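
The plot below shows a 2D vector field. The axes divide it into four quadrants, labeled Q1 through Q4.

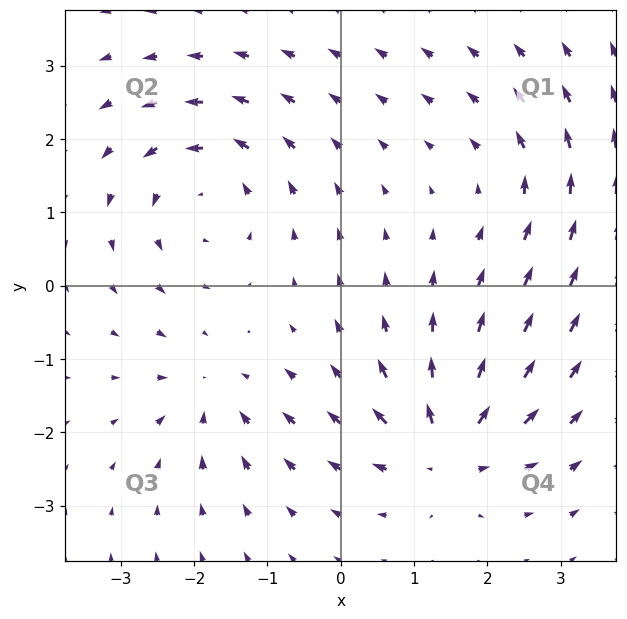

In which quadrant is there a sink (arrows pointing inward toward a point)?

Q3

The sink sits at approximately (-1.8, -1.5), which lies in quadrant Q3. The divergence there is about -4, negative as expected for a sink.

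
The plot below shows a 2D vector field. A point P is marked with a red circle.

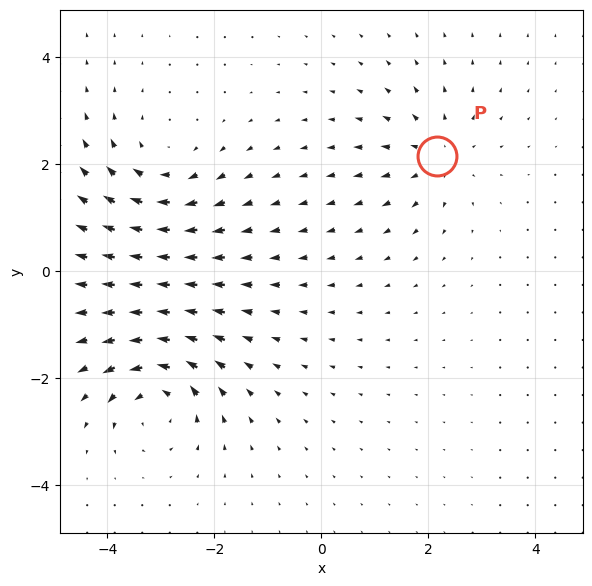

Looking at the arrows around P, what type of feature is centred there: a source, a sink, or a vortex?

source

At P (2.2, 2.2) the arrows spread outward. Divergence about +4, curl ≈0 — positive divergence with near-zero curl is a source.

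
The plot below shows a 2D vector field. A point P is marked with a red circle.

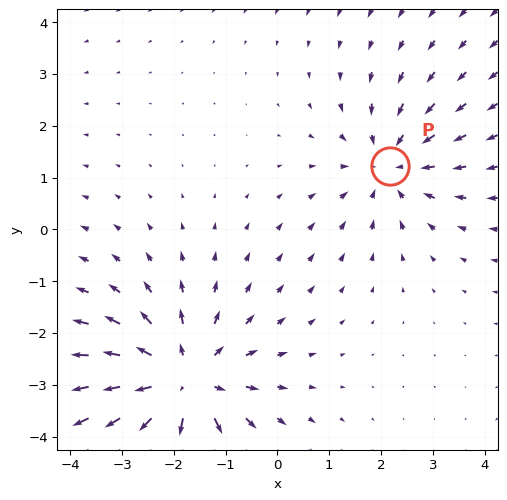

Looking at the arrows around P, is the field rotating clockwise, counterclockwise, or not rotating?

Near P at (2.2, 1.2) the arrows show no circulation. The curl there is ≈0.

not rotating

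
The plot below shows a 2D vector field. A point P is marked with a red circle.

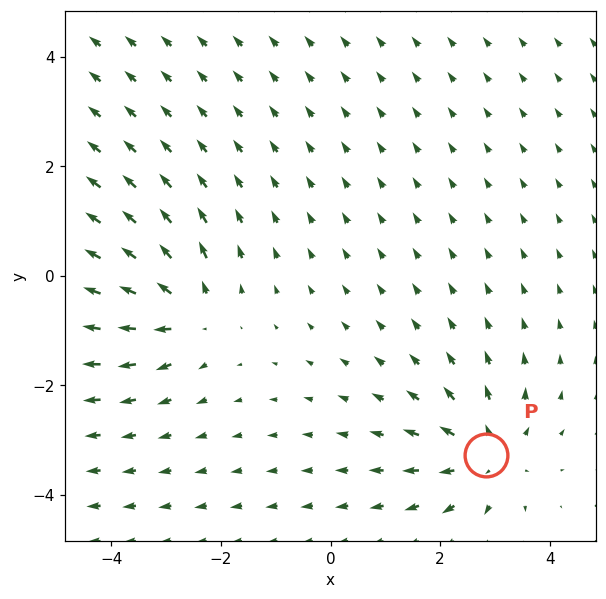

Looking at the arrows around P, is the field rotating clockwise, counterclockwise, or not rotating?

Near P at (2.8, -3.3) the arrows show no circulation. The curl there is ≈0.

not rotating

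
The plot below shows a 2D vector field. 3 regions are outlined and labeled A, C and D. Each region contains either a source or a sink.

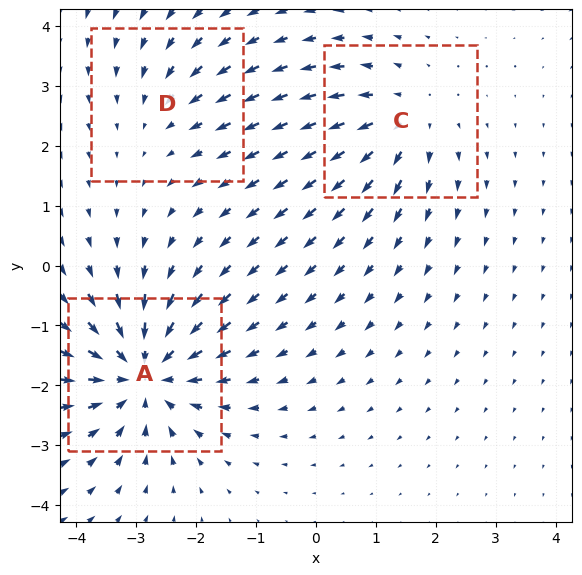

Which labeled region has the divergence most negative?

Divergence at each region's feature centre — A: about -5, C: about +3, D: about -2. Region A is most negative.

A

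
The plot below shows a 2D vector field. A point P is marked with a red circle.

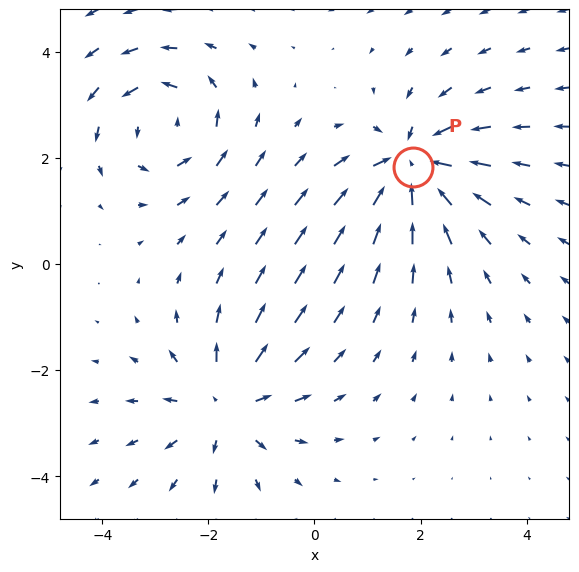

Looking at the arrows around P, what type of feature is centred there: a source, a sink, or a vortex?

At P (1.8, 1.8) the arrows converge inward. Divergence about -5, curl ≈0 — negative divergence with near-zero curl is a sink.

sink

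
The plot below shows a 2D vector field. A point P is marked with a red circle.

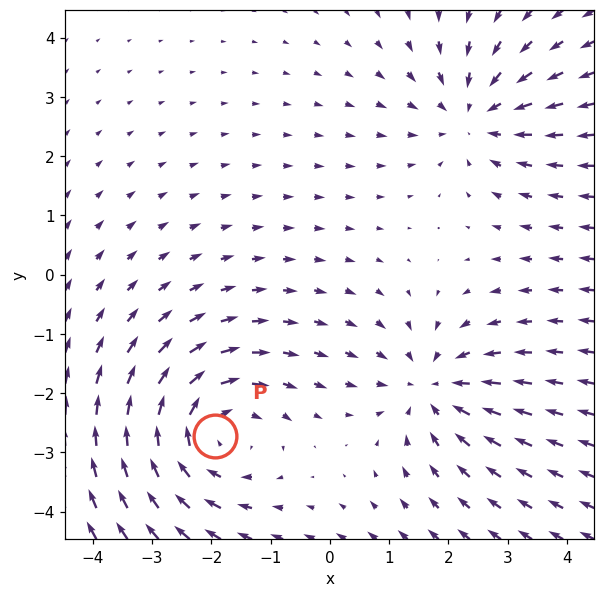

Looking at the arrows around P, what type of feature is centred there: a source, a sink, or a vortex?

vortex

At P (-1.9, -2.7) the arrows circulate clockwise. Divergence ≈0, curl about -3 — near-zero divergence with nonzero curl is a vortex.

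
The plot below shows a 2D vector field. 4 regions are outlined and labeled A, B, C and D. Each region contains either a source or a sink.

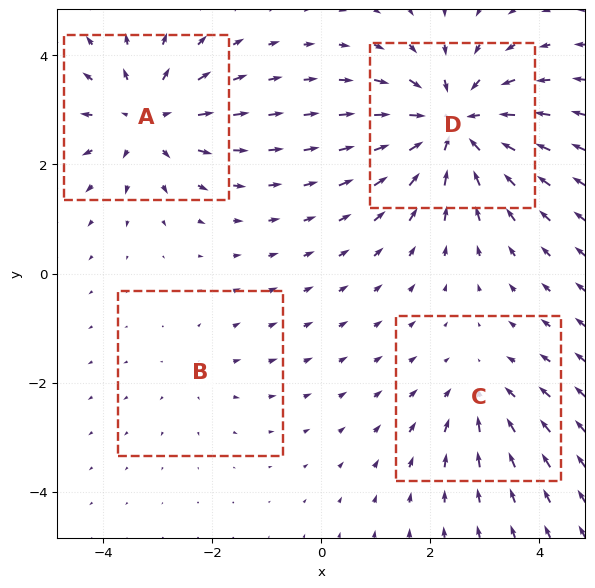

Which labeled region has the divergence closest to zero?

Divergence at each region's feature centre — A: about +5, B: about +2, C: about -3, D: about -6. Region B is closest to zero.

B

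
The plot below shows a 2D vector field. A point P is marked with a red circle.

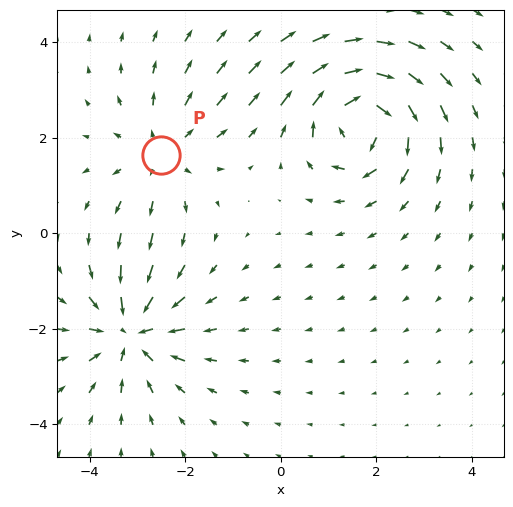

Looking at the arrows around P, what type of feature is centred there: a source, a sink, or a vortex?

source

At P (-2.5, 1.6) the arrows spread outward. Divergence about +3, curl ≈0 — positive divergence with near-zero curl is a source.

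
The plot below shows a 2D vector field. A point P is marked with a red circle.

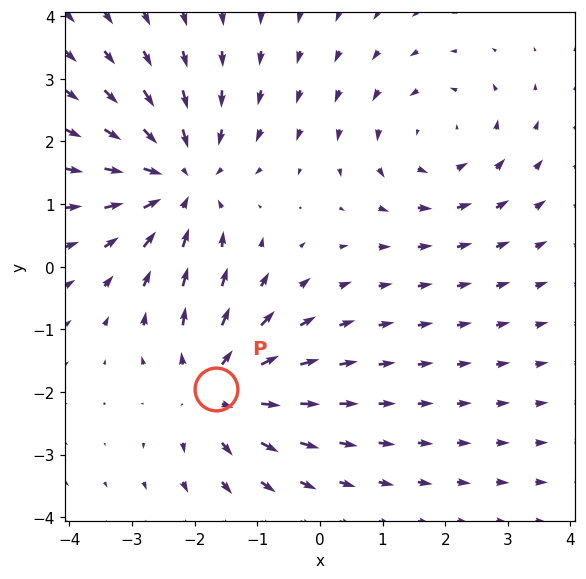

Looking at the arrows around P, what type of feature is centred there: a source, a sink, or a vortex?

At P (-1.7, -2.0) the arrows spread outward. Divergence about +4, curl ≈0 — positive divergence with near-zero curl is a source.

source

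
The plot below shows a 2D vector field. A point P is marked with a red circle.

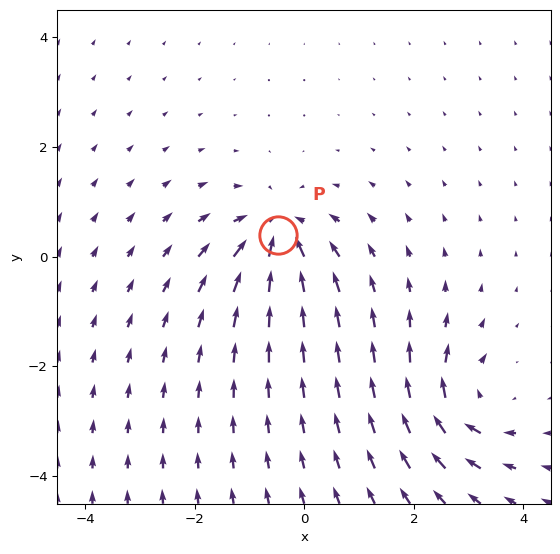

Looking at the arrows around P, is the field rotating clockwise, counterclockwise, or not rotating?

Near P at (-0.5, 0.4) the arrows show no circulation. The curl there is ≈0.

not rotating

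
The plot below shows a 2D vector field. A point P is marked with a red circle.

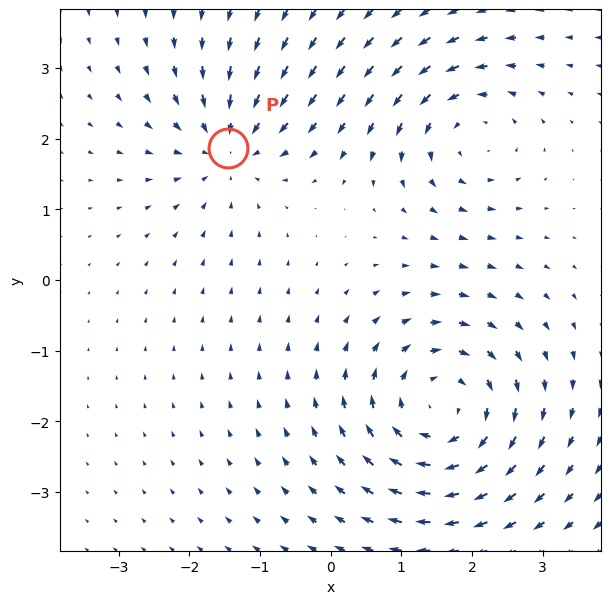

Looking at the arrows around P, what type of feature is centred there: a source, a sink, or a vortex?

sink

At P (-1.5, 1.9) the arrows converge inward. Divergence about -3, curl ≈0 — negative divergence with near-zero curl is a sink.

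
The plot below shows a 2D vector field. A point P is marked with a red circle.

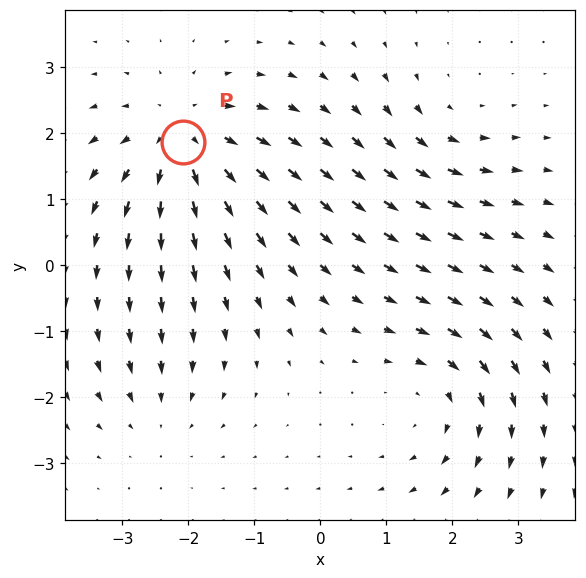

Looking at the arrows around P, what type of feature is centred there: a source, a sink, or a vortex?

At P (-2.1, 1.9) the arrows spread outward. Divergence about +5, curl ≈0 — positive divergence with near-zero curl is a source.

source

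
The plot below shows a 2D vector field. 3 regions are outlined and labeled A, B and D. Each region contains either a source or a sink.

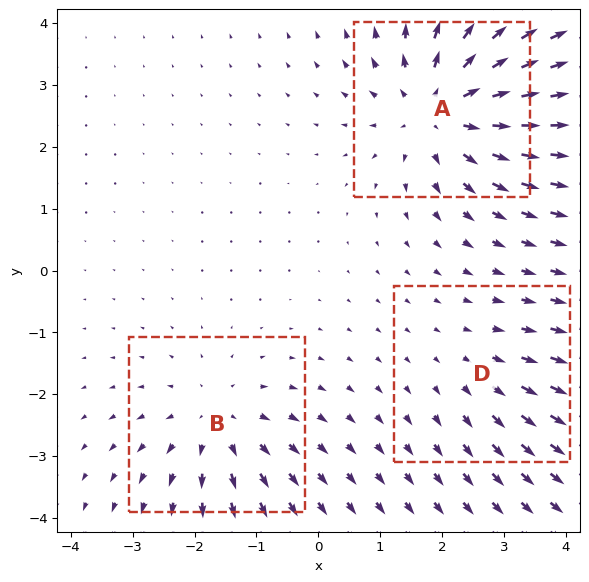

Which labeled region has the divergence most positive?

Divergence at each region's feature centre — A: about +5, B: about +3, D: about +2. Region A is most positive.

A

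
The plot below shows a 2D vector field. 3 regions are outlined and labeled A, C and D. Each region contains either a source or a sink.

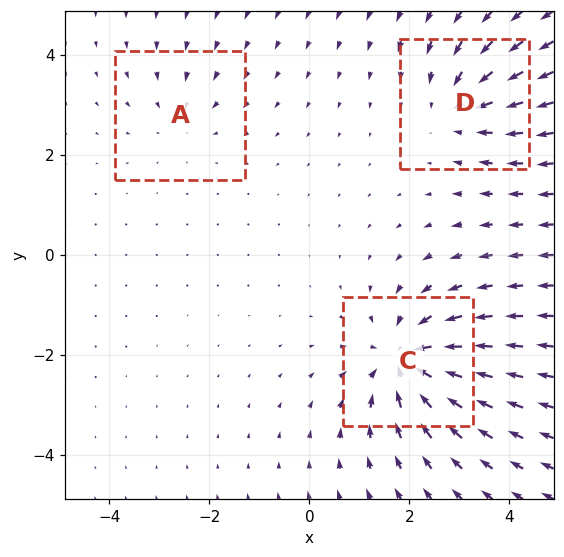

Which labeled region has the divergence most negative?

Divergence at each region's feature centre — A: about -2, C: about -5, D: about -3. Region C is most negative.

C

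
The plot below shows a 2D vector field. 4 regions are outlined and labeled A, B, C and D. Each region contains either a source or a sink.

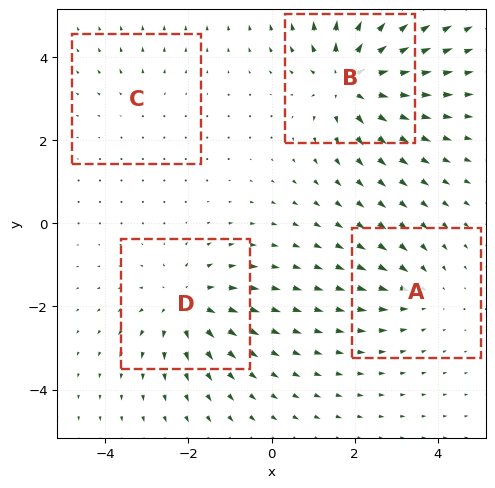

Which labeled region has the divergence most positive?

Divergence at each region's feature centre — A: about -3, B: about +6, C: about +2, D: about +5. Region B is most positive.

B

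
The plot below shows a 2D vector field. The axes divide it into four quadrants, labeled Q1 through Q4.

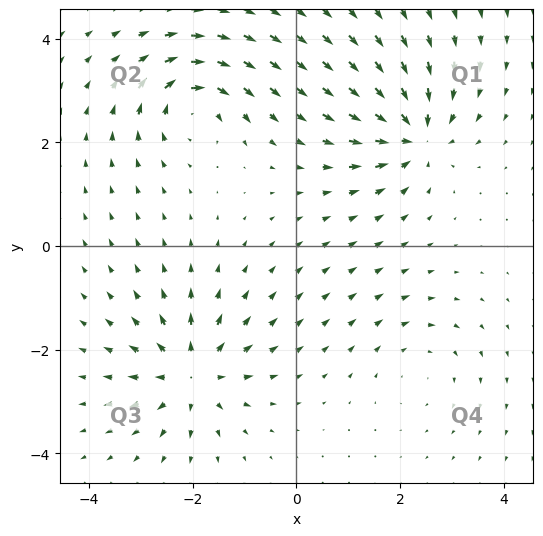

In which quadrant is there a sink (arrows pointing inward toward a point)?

The sink sits at approximately (2.3, 2.1), which lies in quadrant Q1. The divergence there is about -7, negative as expected for a sink.

Q1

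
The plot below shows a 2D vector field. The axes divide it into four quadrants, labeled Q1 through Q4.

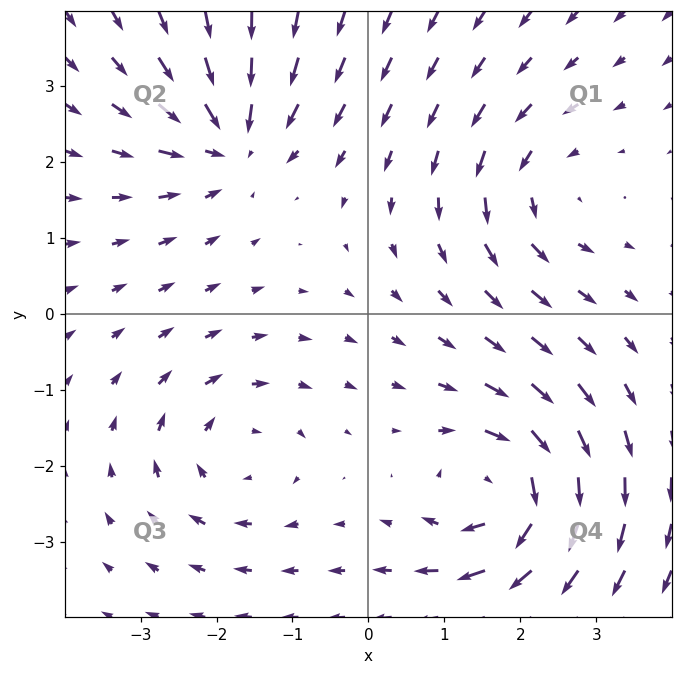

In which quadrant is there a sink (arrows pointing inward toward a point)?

Q2

The sink sits at approximately (-1.8, 2.3), which lies in quadrant Q2. The divergence there is about -5, negative as expected for a sink.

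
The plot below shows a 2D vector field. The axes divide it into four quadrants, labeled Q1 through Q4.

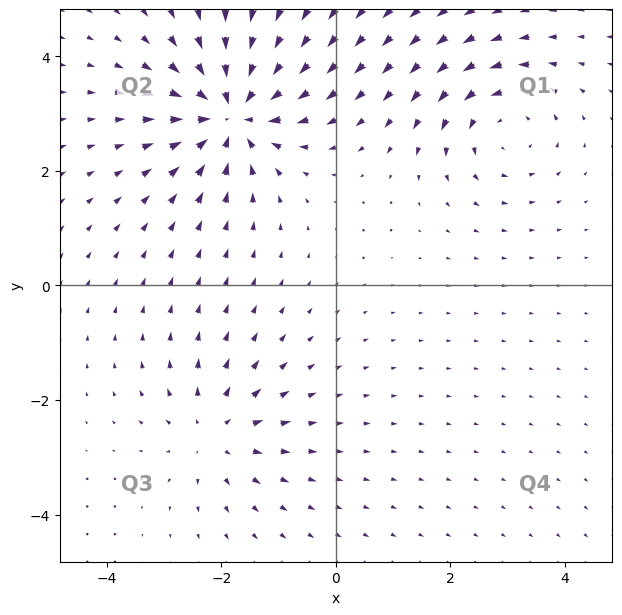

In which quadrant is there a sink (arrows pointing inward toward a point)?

The sink sits at approximately (-1.8, 3.0), which lies in quadrant Q2. The divergence there is about -6, negative as expected for a sink.

Q2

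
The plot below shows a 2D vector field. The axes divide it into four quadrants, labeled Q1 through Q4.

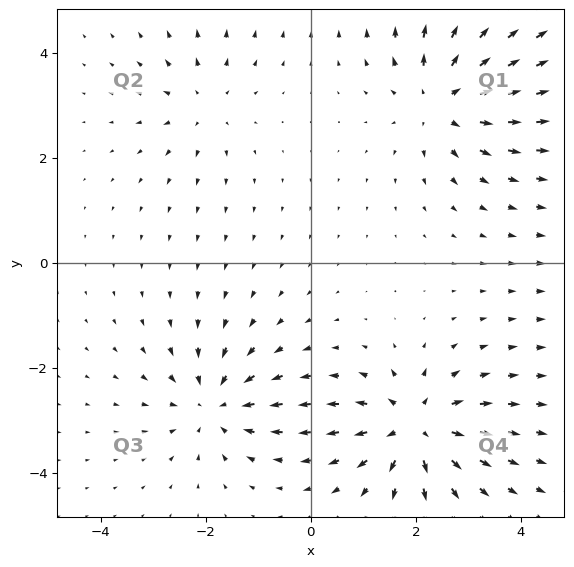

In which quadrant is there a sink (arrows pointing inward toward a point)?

Q3

The sink sits at approximately (-1.8, -2.7), which lies in quadrant Q3. The divergence there is about -5, negative as expected for a sink.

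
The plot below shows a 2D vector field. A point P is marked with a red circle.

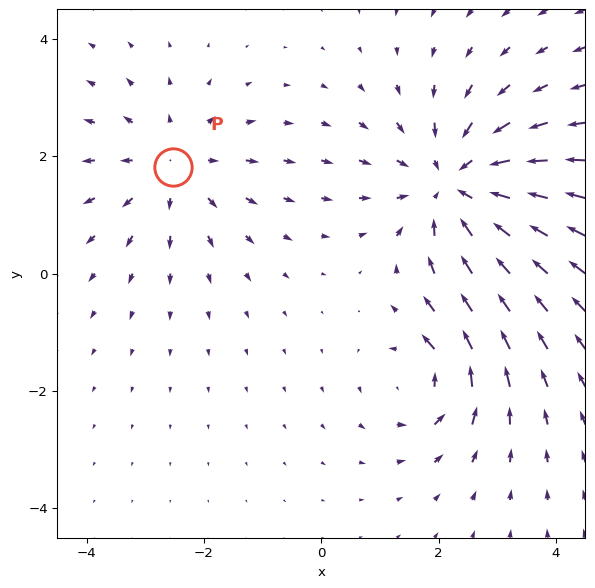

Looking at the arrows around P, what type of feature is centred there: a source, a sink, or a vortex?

source

At P (-2.5, 1.8) the arrows spread outward. Divergence about +3, curl ≈0 — positive divergence with near-zero curl is a source.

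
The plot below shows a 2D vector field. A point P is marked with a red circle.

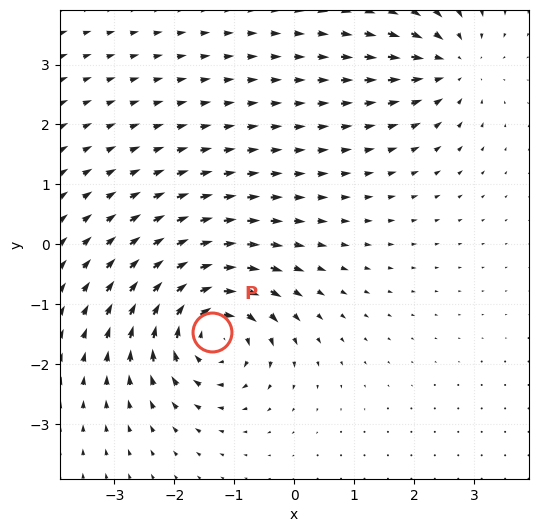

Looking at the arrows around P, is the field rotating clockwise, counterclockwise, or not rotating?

Near P at (-1.4, -1.5) the arrows circulate clockwise. The curl (z-component) there is about -5; negative curl means clockwise rotation.

clockwise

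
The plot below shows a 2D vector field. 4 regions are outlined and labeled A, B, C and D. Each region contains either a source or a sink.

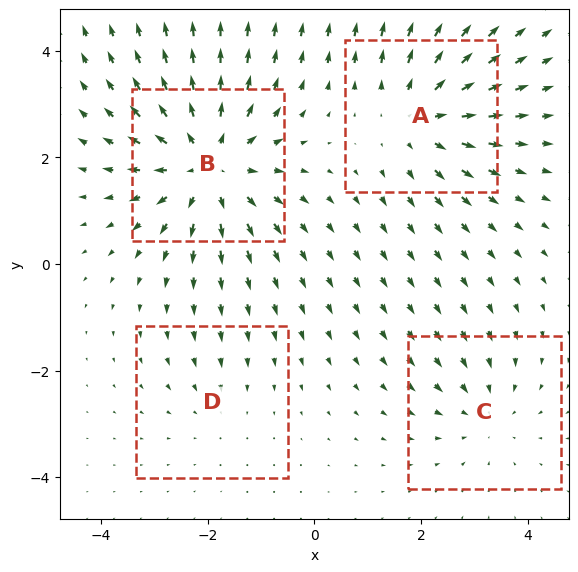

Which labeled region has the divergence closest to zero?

D

Divergence at each region's feature centre — A: about +4, B: about +6, C: about -3, D: about -2. Region D is closest to zero.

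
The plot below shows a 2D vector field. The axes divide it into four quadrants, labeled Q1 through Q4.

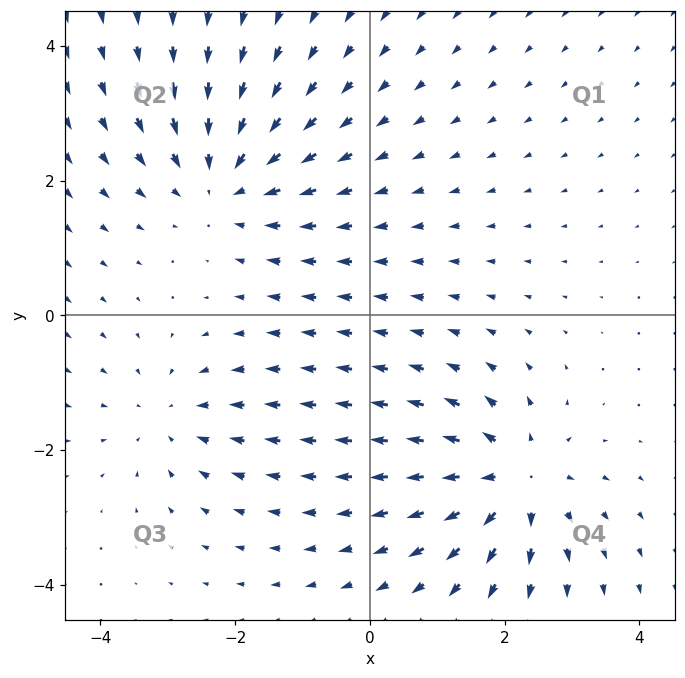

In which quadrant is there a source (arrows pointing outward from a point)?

Q4

The source sits at approximately (2.1, -2.4), which lies in quadrant Q4. The divergence there is about +5, positive as expected for a source.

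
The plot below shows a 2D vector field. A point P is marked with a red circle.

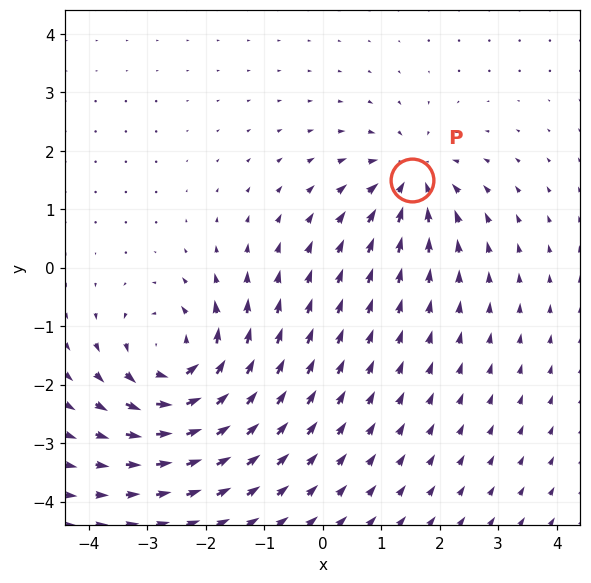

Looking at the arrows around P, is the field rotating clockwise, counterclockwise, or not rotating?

Near P at (1.5, 1.5) the arrows show no circulation. The curl there is ≈0.

not rotating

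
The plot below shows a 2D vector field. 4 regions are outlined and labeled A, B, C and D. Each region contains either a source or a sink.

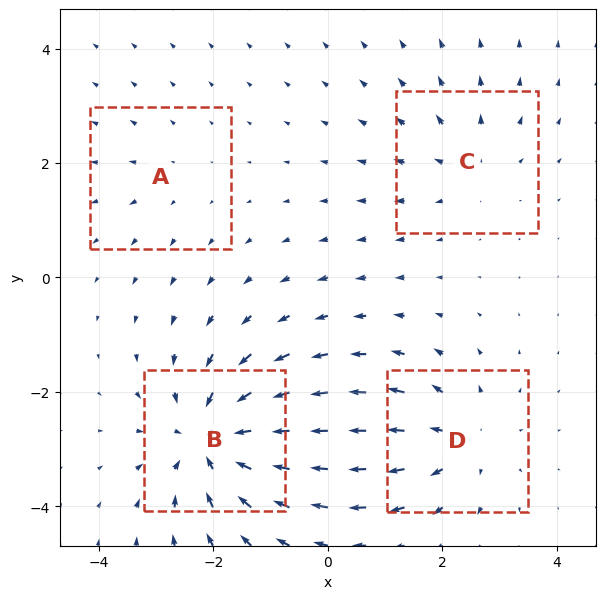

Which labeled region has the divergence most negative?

Divergence at each region's feature centre — A: about +2, B: about -7, C: about +3, D: about +4. Region B is most negative.

B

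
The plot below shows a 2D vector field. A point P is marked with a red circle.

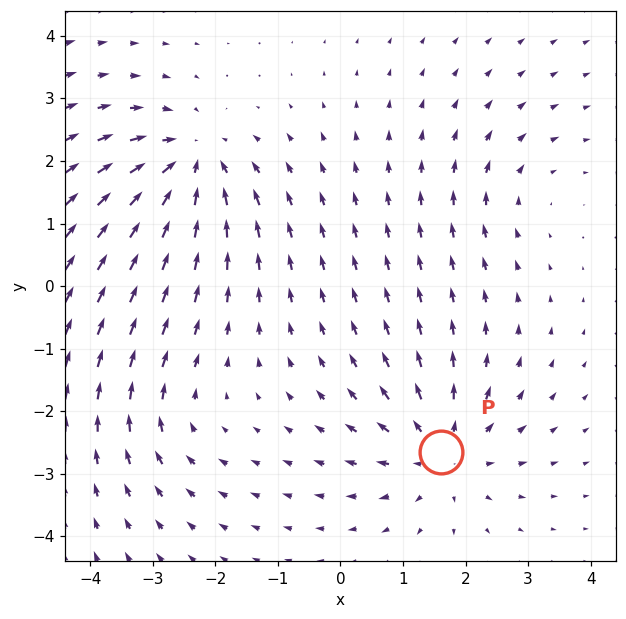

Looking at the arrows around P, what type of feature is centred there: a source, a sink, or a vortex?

source

At P (1.6, -2.7) the arrows spread outward. Divergence about +5, curl ≈0 — positive divergence with near-zero curl is a source.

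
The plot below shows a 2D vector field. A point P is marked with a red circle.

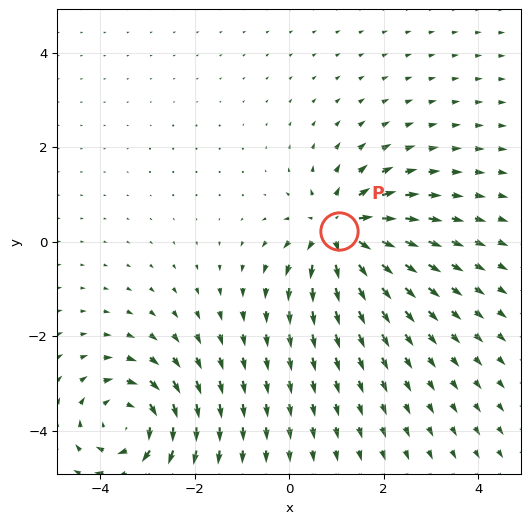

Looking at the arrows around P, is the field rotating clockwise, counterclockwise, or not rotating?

not rotating

Near P at (1.1, 0.2) the arrows show no circulation. The curl there is ≈0.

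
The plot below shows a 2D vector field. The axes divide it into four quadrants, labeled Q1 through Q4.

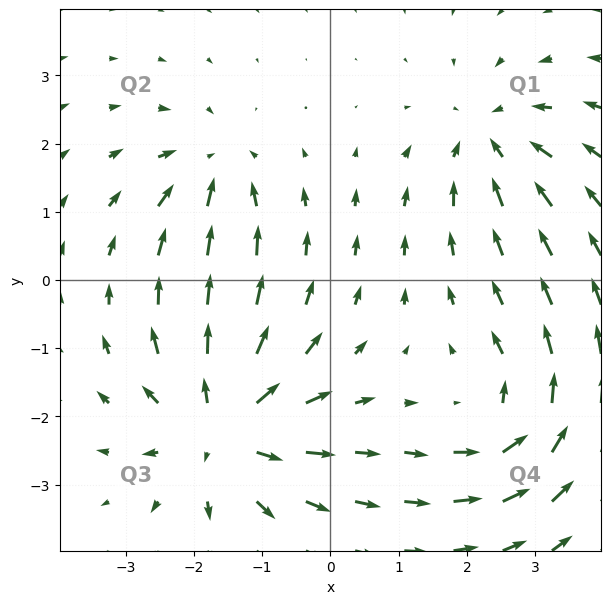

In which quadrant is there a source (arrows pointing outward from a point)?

Q3

The source sits at approximately (-1.6, -2.2), which lies in quadrant Q3. The divergence there is about +5, positive as expected for a source.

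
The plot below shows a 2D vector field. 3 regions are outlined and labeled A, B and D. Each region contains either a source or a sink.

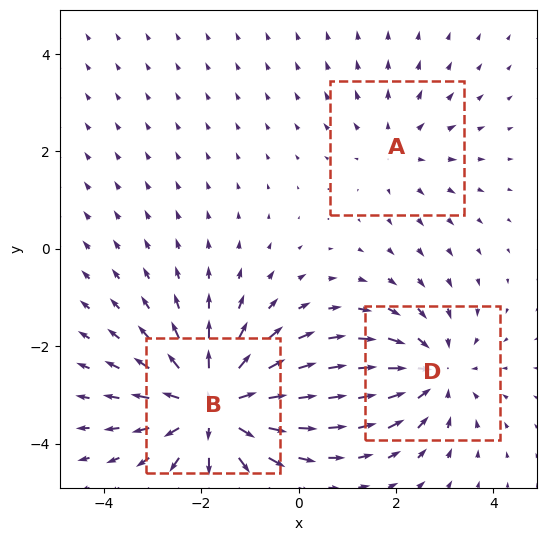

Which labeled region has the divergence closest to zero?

A

Divergence at each region's feature centre — A: about +2, B: about +5, D: about -3. Region A is closest to zero.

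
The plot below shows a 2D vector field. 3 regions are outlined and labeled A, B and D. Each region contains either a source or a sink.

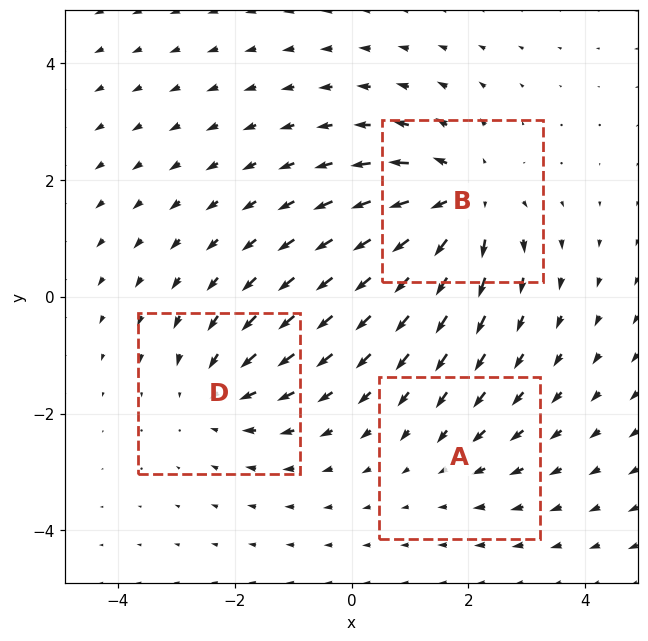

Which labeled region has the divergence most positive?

Divergence at each region's feature centre — A: about -2, B: about +4, D: about -3. Region B is most positive.

B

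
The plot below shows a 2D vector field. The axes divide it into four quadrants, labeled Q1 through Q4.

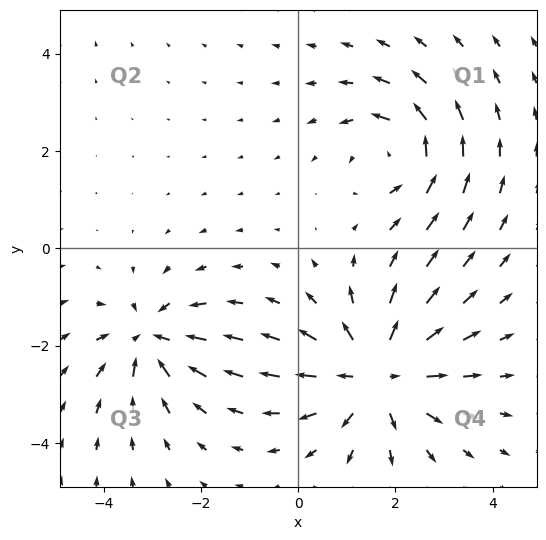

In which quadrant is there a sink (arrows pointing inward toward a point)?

Q3

The sink sits at approximately (-3.0, -1.9), which lies in quadrant Q3. The divergence there is about -4, negative as expected for a sink.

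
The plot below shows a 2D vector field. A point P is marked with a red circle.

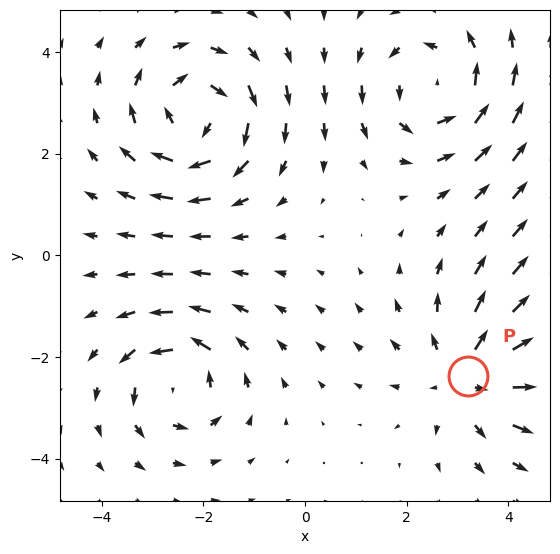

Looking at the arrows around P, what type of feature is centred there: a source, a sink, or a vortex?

source

At P (3.2, -2.4) the arrows spread outward. Divergence about +4, curl ≈0 — positive divergence with near-zero curl is a source.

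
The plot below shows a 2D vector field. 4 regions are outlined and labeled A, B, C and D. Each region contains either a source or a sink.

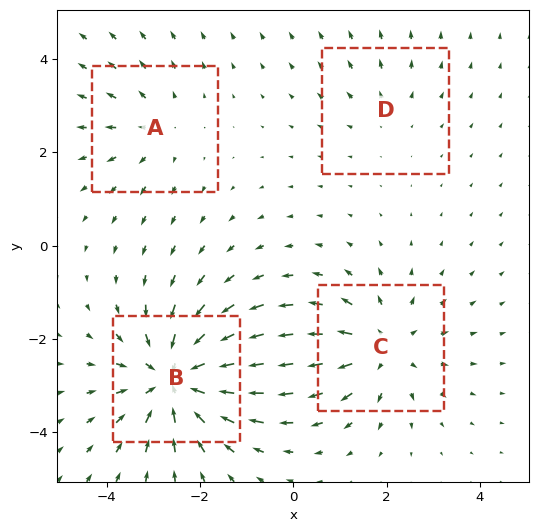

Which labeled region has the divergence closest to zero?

Divergence at each region's feature centre — A: about +3, B: about -7, C: about +5, D: about +2. Region D is closest to zero.

D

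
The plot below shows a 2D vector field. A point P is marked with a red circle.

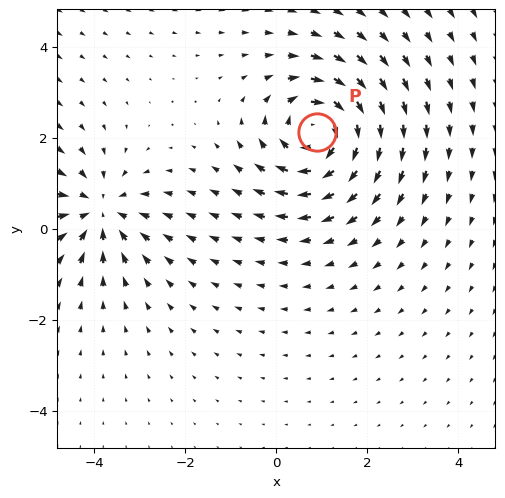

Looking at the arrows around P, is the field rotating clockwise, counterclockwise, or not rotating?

clockwise

Near P at (0.9, 2.1) the arrows circulate clockwise. The curl (z-component) there is about -4; negative curl means clockwise rotation.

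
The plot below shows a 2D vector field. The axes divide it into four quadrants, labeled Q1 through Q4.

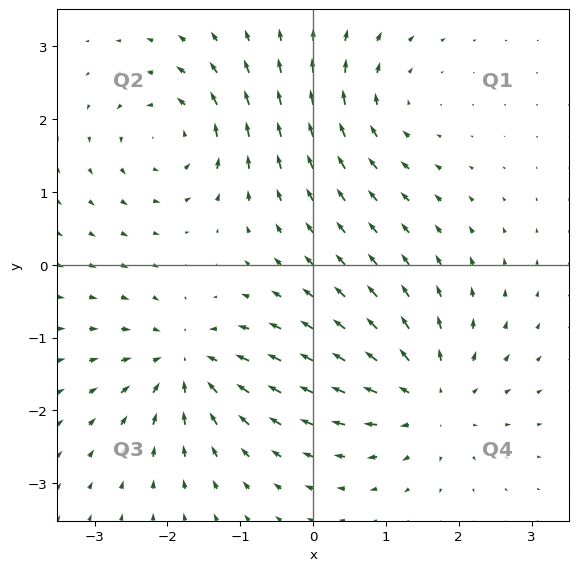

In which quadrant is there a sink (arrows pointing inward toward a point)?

Q3

The sink sits at approximately (-1.8, -1.4), which lies in quadrant Q3. The divergence there is about -6, negative as expected for a sink.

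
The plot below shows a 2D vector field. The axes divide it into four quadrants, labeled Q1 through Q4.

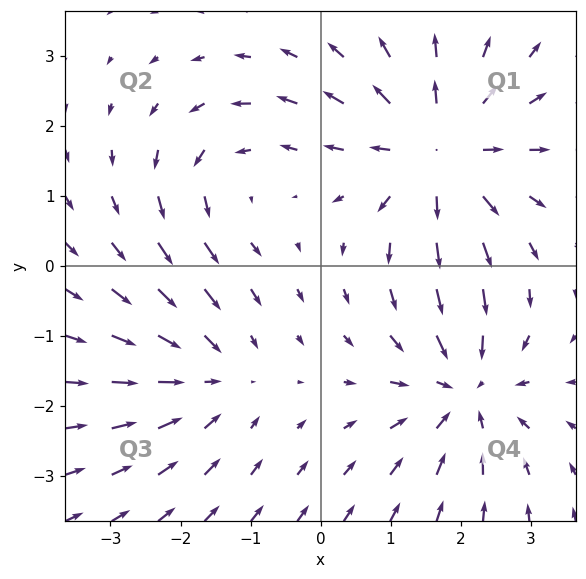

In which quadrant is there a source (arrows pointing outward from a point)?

The source sits at approximately (1.7, 1.6), which lies in quadrant Q1. The divergence there is about +4, positive as expected for a source.

Q1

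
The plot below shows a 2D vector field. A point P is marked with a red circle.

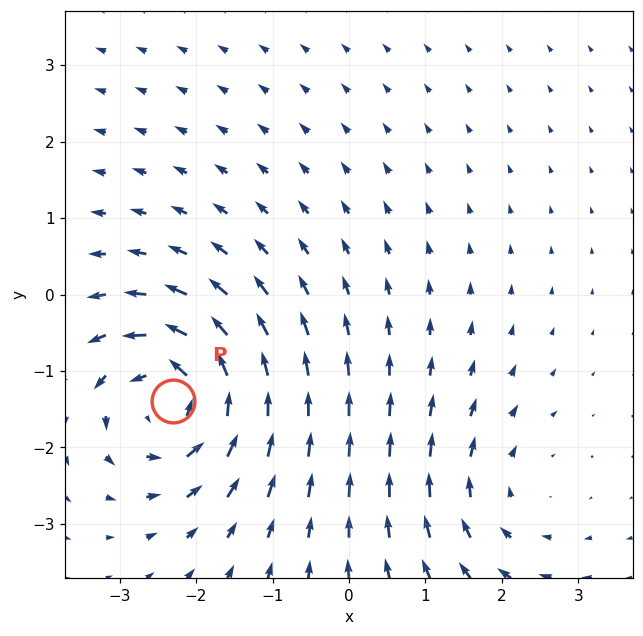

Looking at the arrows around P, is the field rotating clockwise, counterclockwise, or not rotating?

counterclockwise

Near P at (-2.3, -1.4) the arrows circulate counterclockwise. The curl (z-component) there is about +6; positive curl means counterclockwise rotation.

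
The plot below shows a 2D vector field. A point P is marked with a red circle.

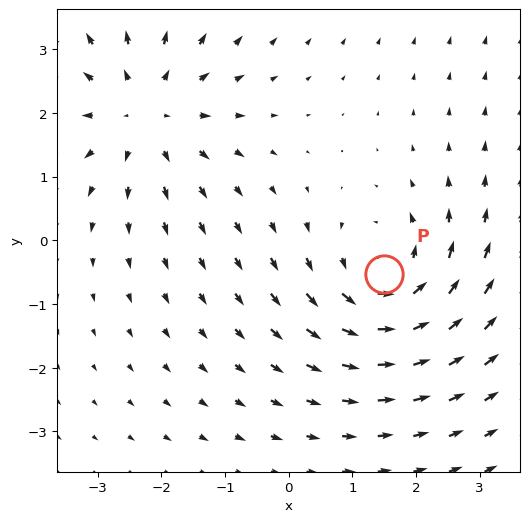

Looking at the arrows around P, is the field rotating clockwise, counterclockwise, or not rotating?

counterclockwise

Near P at (1.5, -0.5) the arrows circulate counterclockwise. The curl (z-component) there is about +3; positive curl means counterclockwise rotation.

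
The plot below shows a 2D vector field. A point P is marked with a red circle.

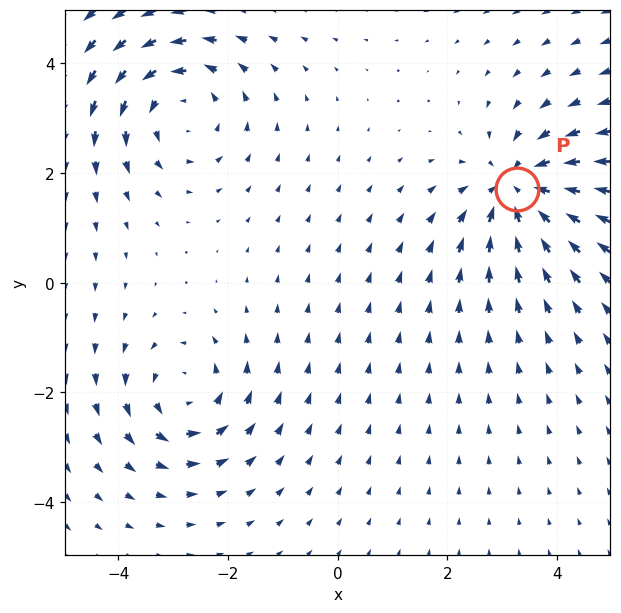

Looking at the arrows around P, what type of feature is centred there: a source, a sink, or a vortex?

sink

At P (3.3, 1.7) the arrows converge inward. Divergence about -4, curl ≈0 — negative divergence with near-zero curl is a sink.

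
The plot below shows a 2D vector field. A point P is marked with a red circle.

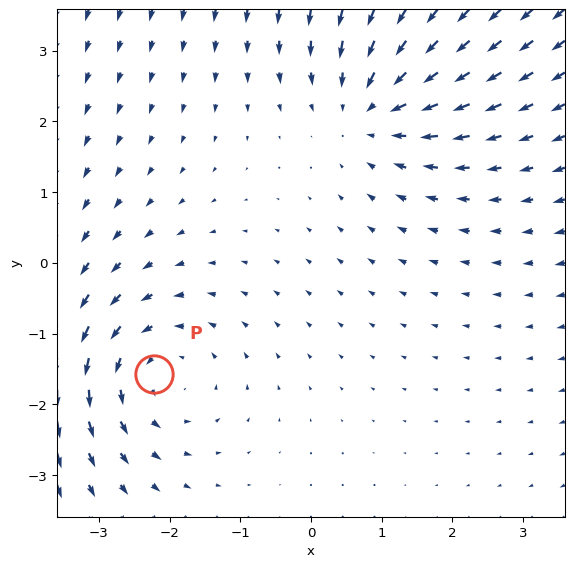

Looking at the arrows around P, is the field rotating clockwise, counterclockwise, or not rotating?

Near P at (-2.2, -1.6) the arrows circulate counterclockwise. The curl (z-component) there is about +2; positive curl means counterclockwise rotation.

counterclockwise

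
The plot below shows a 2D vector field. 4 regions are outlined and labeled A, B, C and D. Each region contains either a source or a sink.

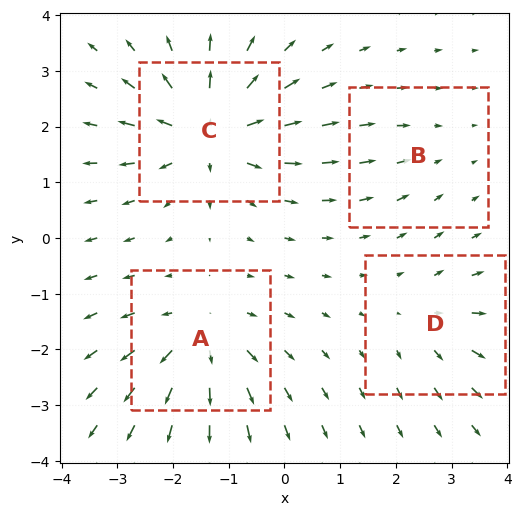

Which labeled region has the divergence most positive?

C

Divergence at each region's feature centre — A: about +6, B: about -2, C: about +8, D: about +3. Region C is most positive.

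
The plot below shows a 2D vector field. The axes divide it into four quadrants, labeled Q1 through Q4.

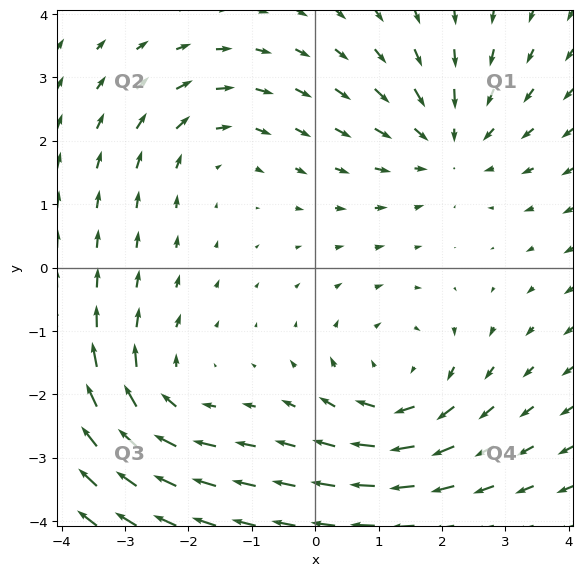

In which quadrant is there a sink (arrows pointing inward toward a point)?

Q1

The sink sits at approximately (2.1, 2.0), which lies in quadrant Q1. The divergence there is about -4, negative as expected for a sink.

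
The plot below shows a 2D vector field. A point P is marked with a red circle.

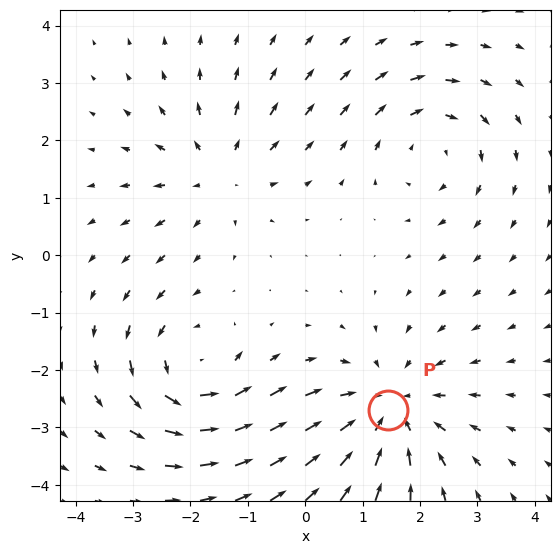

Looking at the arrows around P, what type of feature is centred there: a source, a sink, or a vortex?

sink

At P (1.4, -2.7) the arrows converge inward. Divergence about -4, curl ≈0 — negative divergence with near-zero curl is a sink.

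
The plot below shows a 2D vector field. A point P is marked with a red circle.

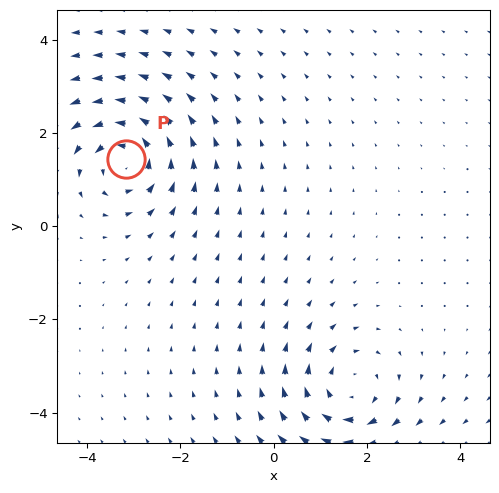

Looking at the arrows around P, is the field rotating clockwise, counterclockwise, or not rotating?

Near P at (-3.2, 1.4) the arrows circulate counterclockwise. The curl (z-component) there is about +6; positive curl means counterclockwise rotation.

counterclockwise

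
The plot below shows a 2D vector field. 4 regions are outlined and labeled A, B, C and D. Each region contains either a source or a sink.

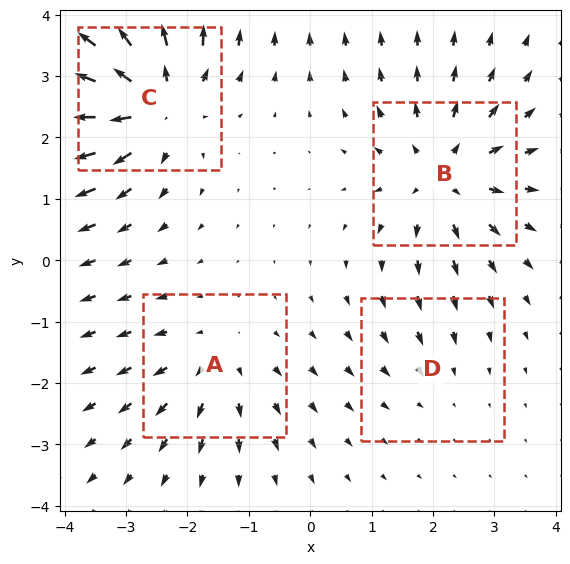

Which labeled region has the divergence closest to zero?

D

Divergence at each region's feature centre — A: about +3, B: about +5, C: about +7, D: about -2. Region D is closest to zero.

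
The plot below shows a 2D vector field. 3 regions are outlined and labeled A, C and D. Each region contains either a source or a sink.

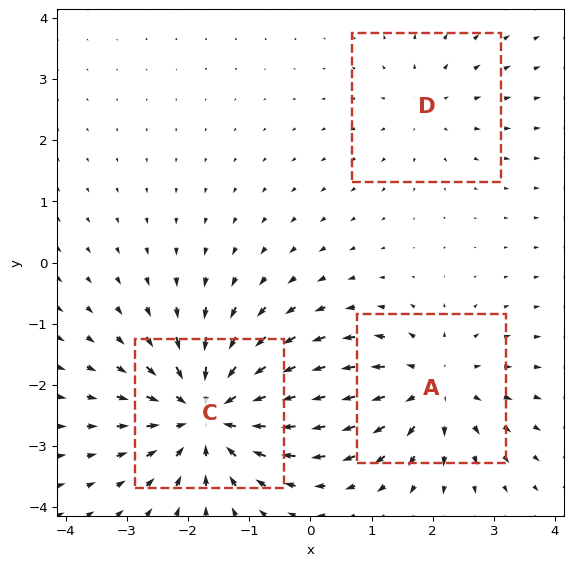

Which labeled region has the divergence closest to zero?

D

Divergence at each region's feature centre — A: about +3, C: about -5, D: about +2. Region D is closest to zero.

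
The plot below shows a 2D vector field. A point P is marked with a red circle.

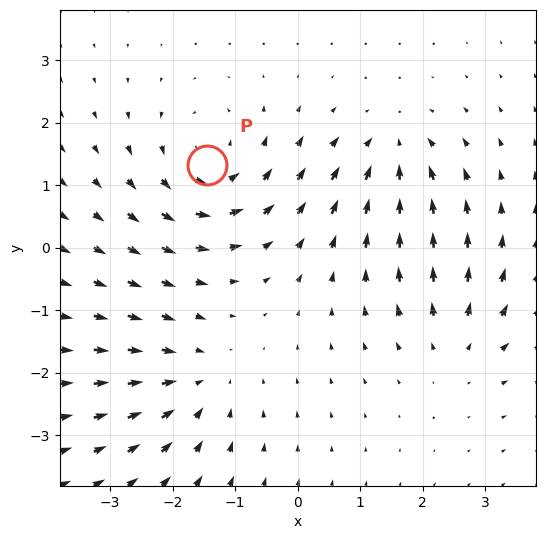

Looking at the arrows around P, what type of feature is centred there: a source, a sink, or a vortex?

vortex

At P (-1.5, 1.3) the arrows circulate counterclockwise. Divergence ≈0, curl about +5 — near-zero divergence with nonzero curl is a vortex.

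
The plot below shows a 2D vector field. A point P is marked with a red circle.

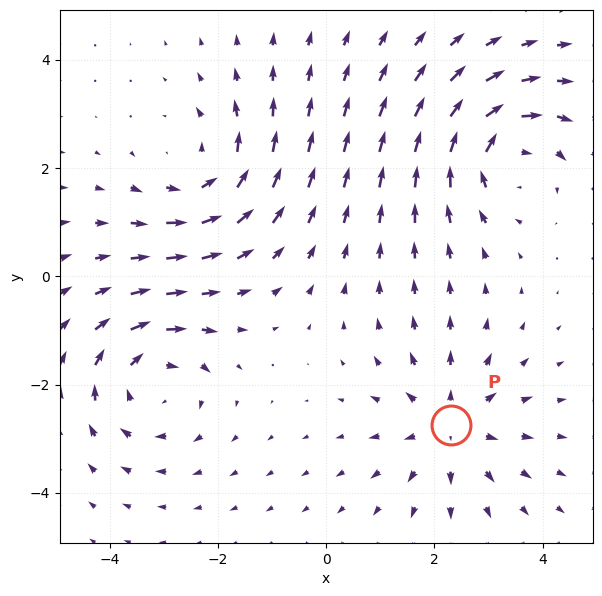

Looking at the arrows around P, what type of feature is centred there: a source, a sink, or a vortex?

source

At P (2.3, -2.8) the arrows spread outward. Divergence about +4, curl ≈0 — positive divergence with near-zero curl is a source.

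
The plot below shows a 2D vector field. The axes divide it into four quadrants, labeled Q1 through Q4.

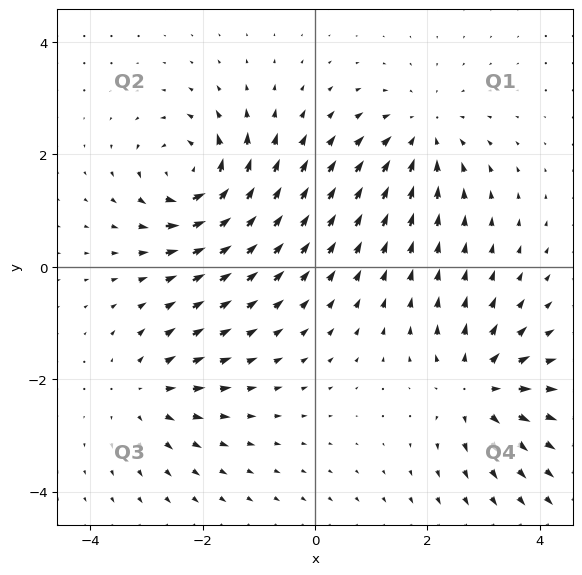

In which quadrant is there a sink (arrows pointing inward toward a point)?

The sink sits at approximately (1.9, 2.3), which lies in quadrant Q1. The divergence there is about -3, negative as expected for a sink.

Q1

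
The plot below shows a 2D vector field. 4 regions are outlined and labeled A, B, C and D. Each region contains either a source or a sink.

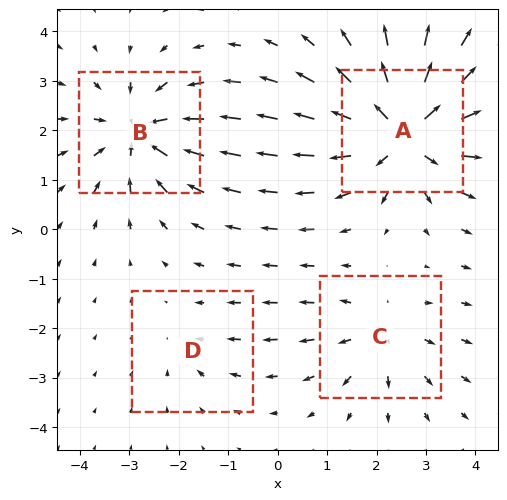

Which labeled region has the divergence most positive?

A

Divergence at each region's feature centre — A: about +7, B: about -5, C: about +4, D: about -2. Region A is most positive.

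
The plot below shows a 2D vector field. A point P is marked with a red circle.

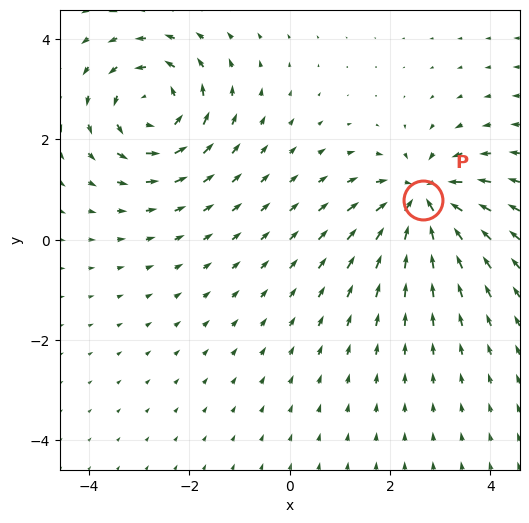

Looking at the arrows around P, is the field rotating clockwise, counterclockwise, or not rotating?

not rotating

Near P at (2.7, 0.8) the arrows show no circulation. The curl there is ≈0.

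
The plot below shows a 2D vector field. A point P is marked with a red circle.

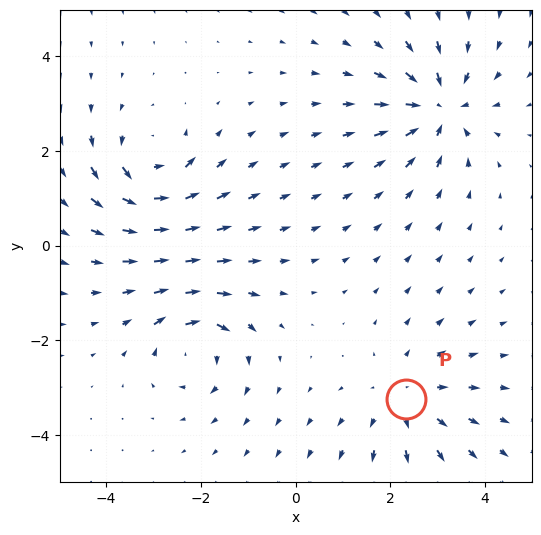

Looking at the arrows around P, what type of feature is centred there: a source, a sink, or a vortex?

source

At P (2.3, -3.2) the arrows spread outward. Divergence about +2, curl ≈0 — positive divergence with near-zero curl is a source.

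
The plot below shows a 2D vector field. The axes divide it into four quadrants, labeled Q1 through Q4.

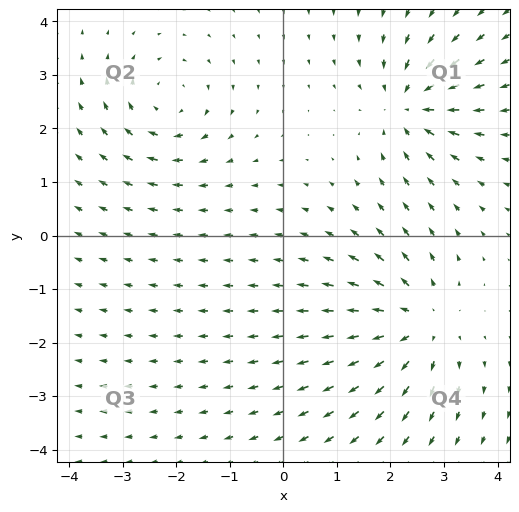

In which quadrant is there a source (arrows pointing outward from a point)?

The source sits at approximately (2.5, -1.6), which lies in quadrant Q4. The divergence there is about +4, positive as expected for a source.

Q4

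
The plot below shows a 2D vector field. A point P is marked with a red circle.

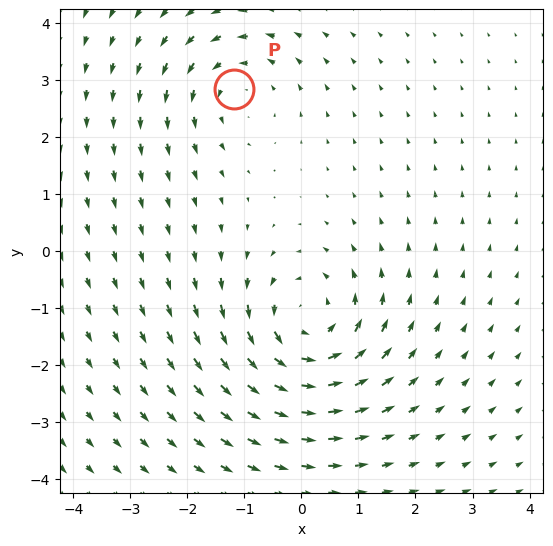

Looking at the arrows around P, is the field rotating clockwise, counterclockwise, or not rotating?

counterclockwise

Near P at (-1.2, 2.8) the arrows circulate counterclockwise. The curl (z-component) there is about +3; positive curl means counterclockwise rotation.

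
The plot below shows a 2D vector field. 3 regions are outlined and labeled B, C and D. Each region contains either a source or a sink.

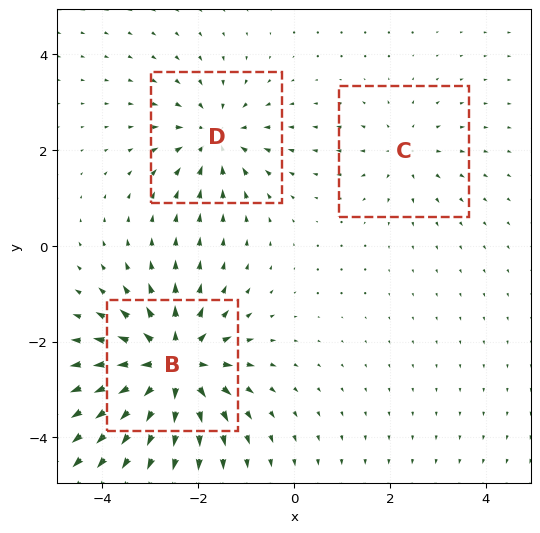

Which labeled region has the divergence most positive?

Divergence at each region's feature centre — B: about +6, C: about +2, D: about -4. Region B is most positive.

B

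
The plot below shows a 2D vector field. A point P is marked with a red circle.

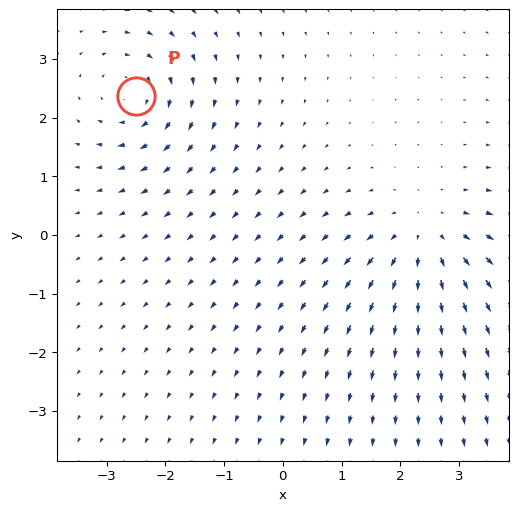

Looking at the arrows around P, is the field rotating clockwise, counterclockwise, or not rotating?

clockwise

Near P at (-2.5, 2.4) the arrows circulate clockwise. The curl (z-component) there is about -3; negative curl means clockwise rotation.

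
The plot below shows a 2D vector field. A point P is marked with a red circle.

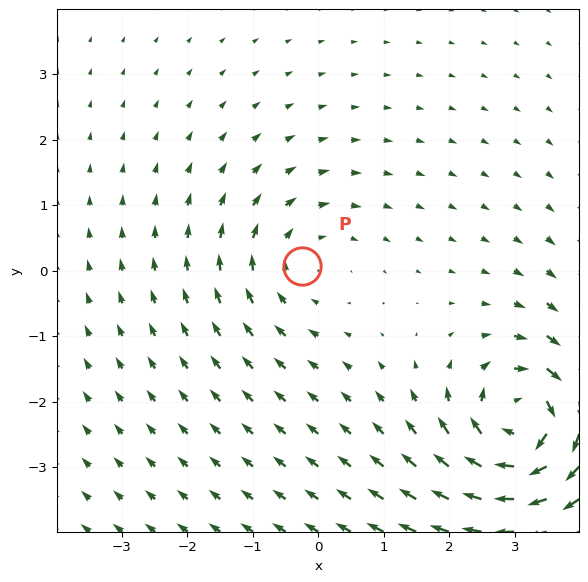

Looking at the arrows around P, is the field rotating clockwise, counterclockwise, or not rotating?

clockwise

Near P at (-0.3, 0.1) the arrows circulate clockwise. The curl (z-component) there is about -2; negative curl means clockwise rotation.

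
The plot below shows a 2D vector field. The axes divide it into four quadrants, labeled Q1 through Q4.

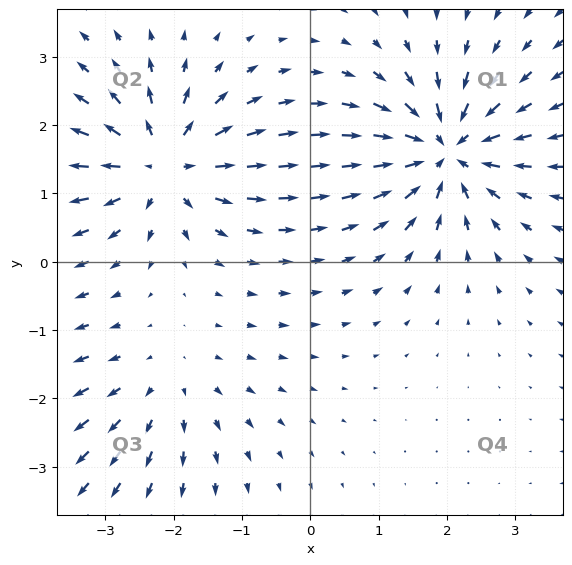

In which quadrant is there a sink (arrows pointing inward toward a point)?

Q1

The sink sits at approximately (2.0, 1.6), which lies in quadrant Q1. The divergence there is about -6, negative as expected for a sink.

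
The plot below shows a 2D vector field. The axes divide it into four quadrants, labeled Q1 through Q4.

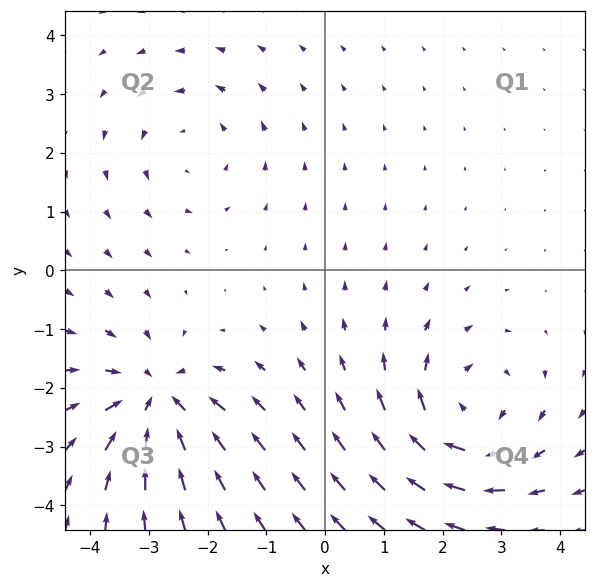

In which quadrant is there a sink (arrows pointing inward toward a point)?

Q3

The sink sits at approximately (-2.9, -2.2), which lies in quadrant Q3. The divergence there is about -4, negative as expected for a sink.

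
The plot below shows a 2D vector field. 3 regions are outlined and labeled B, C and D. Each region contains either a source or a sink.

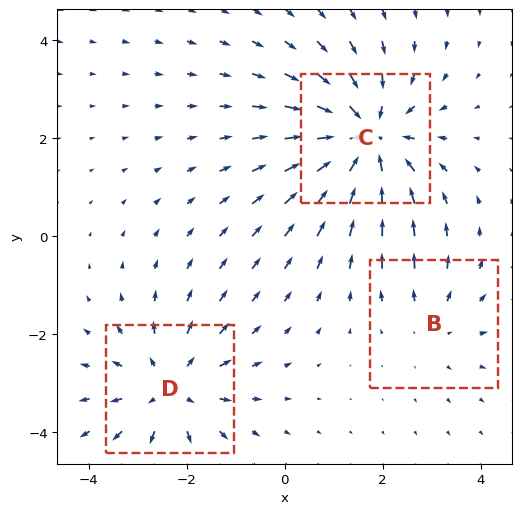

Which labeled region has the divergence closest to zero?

Divergence at each region's feature centre — B: about +2, C: about -4, D: about +3. Region B is closest to zero.

B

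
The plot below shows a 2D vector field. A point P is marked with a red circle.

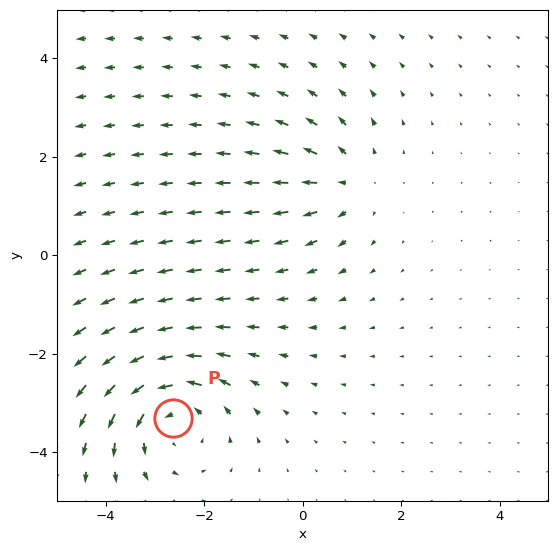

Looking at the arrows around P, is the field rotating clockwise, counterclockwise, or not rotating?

counterclockwise

Near P at (-2.6, -3.3) the arrows circulate counterclockwise. The curl (z-component) there is about +4; positive curl means counterclockwise rotation.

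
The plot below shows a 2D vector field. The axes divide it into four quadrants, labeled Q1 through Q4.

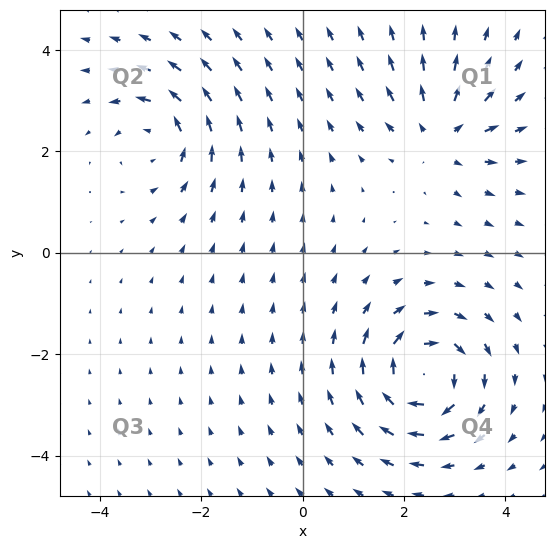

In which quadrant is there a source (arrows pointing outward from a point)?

Q1

The source sits at approximately (2.7, 2.4), which lies in quadrant Q1. The divergence there is about +4, positive as expected for a source.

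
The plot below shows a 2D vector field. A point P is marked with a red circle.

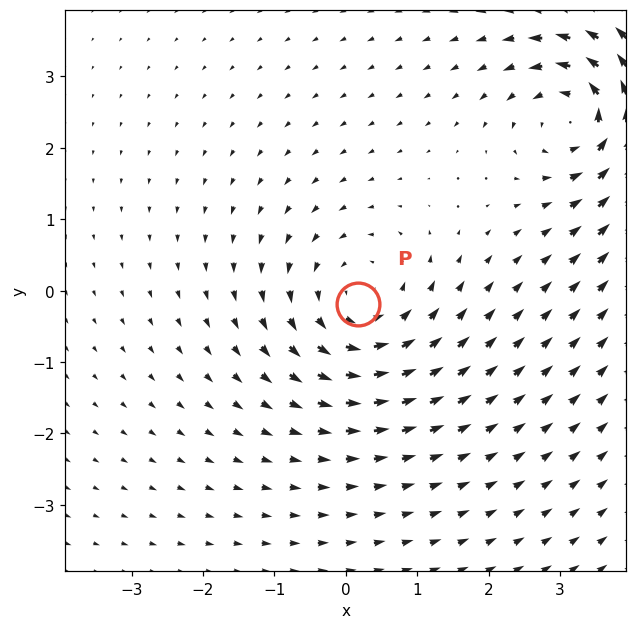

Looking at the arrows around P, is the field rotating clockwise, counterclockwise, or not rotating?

counterclockwise

Near P at (0.2, -0.2) the arrows circulate counterclockwise. The curl (z-component) there is about +5; positive curl means counterclockwise rotation.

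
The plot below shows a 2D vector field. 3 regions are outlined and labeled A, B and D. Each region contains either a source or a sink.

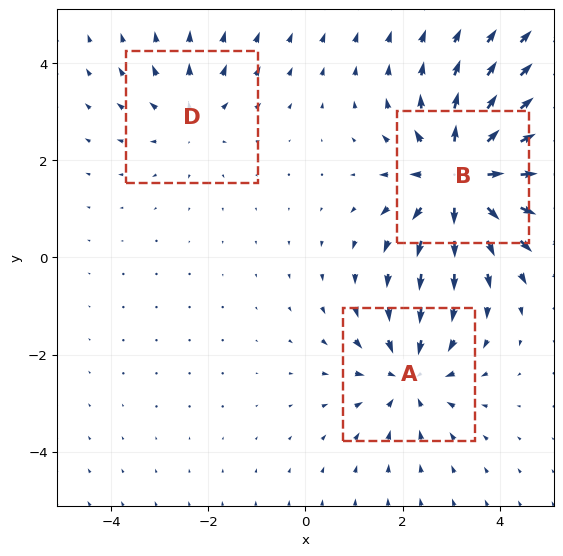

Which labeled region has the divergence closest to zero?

Divergence at each region's feature centre — A: about -3, B: about +5, D: about +2. Region D is closest to zero.

D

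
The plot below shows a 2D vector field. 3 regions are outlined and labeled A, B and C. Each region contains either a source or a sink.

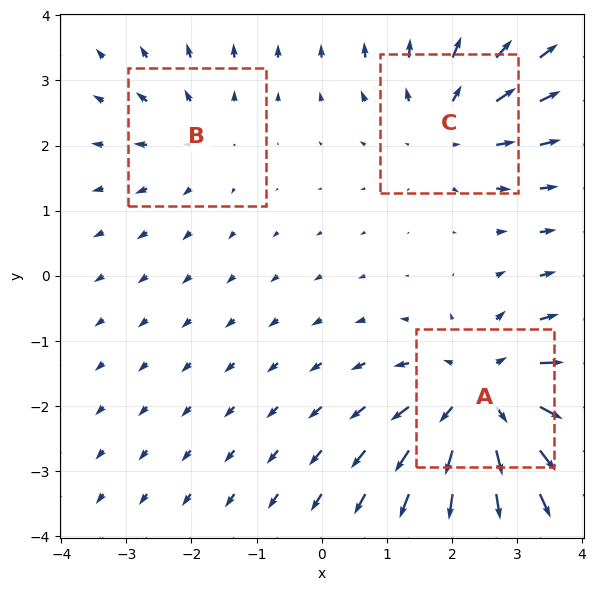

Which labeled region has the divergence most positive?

Divergence at each region's feature centre — A: about +5, B: about +2, C: about +3. Region A is most positive.

A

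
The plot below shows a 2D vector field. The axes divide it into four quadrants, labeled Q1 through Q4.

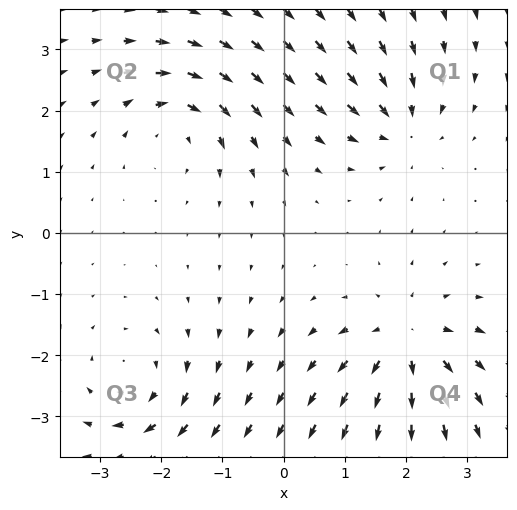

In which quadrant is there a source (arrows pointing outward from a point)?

Q4

The source sits at approximately (2.0, -1.8), which lies in quadrant Q4. The divergence there is about +6, positive as expected for a source.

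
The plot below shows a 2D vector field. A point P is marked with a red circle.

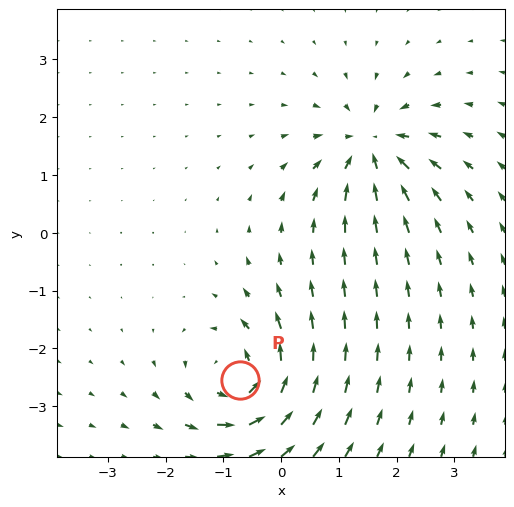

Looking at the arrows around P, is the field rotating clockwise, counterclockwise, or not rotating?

counterclockwise

Near P at (-0.7, -2.5) the arrows circulate counterclockwise. The curl (z-component) there is about +6; positive curl means counterclockwise rotation.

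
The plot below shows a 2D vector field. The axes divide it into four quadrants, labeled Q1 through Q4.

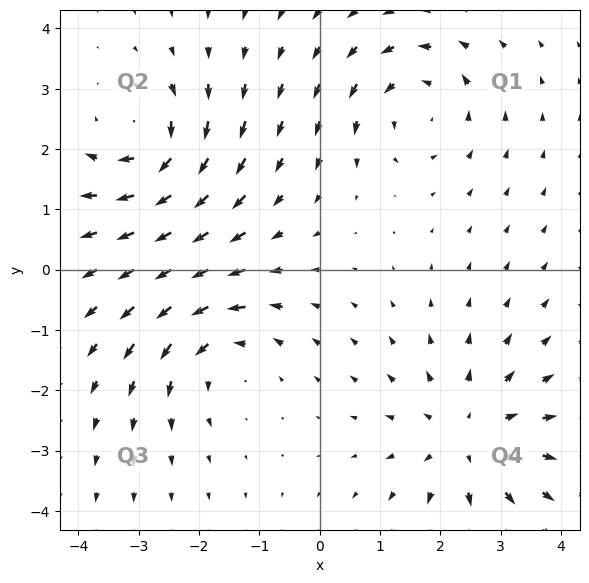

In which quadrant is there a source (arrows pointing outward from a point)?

Q4

The source sits at approximately (2.5, -2.8), which lies in quadrant Q4. The divergence there is about +3, positive as expected for a source.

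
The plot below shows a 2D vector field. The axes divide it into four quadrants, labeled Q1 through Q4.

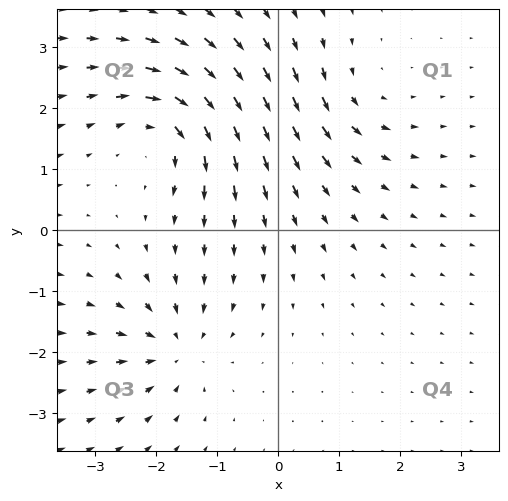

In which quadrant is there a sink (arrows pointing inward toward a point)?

Q3

The sink sits at approximately (-1.7, -1.9), which lies in quadrant Q3. The divergence there is about -4, negative as expected for a sink.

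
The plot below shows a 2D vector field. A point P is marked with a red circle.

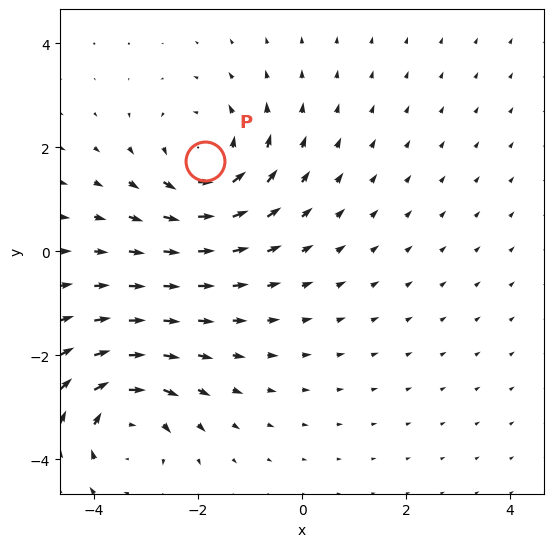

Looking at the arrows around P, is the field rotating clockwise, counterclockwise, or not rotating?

counterclockwise

Near P at (-1.9, 1.7) the arrows circulate counterclockwise. The curl (z-component) there is about +5; positive curl means counterclockwise rotation.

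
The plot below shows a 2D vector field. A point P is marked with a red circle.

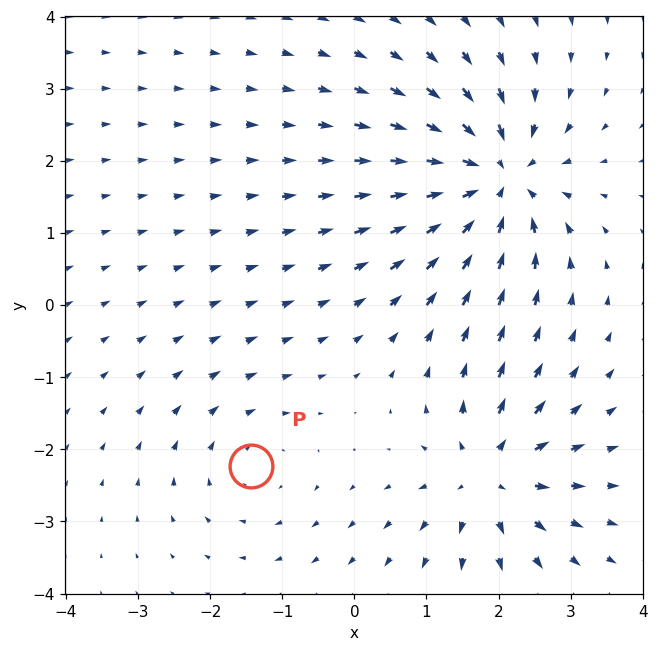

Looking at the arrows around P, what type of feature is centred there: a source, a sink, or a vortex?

vortex

At P (-1.4, -2.2) the arrows circulate clockwise. Divergence ≈0, curl about -2 — near-zero divergence with nonzero curl is a vortex.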